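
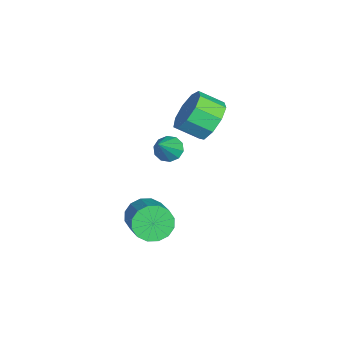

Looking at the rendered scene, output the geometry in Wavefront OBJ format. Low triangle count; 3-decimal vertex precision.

v 1.145 1.595 -0.523
v 1.579 1.372 -1.207
v 3.009 1.682 -0.401
v 2.575 1.905 0.283
v 1.512 1.799 -1.251
v 2.941 2.109 -0.445
v 1.346 2.172 -1.1
v 2.775 2.481 -0.294
v 1.126 2.39 -0.794
v 2.556 2.7 0.012
v 0.912 2.395 -0.416
v 2.341 2.705 0.39
v 0.76 2.186 -0.067
v 2.189 2.495 0.739
v 0.711 1.818 0.161
v 2.141 2.128 0.967
v 0.779 1.391 0.205
v 2.208 1.701 1.011
v 0.945 1.019 0.054
v 2.374 1.328 0.86
v 1.164 0.8 -0.252
v 2.594 1.11 0.554
v 1.379 0.795 -0.63
v 2.808 1.105 0.176
v 1.531 1.005 -0.979
v 2.96 1.314 -0.173
v -0.021 2.478 2.548
v 0.437 2.539 2.149
v 0.961 2.082 3.612
v 0.385 2.871 2.32
v 0.179 3.053 2.578
v -0.103 3.015 2.825
v -0.354 2.772 2.966
v -0.478 2.416 2.947
v -0.427 2.084 2.777
v -0.22 1.902 2.519
v 0.062 1.94 2.272
v 0.313 2.184 2.131
v -2.388 4.211 2.32
v -1.38 4.201 2.472
v -1.483 3.179 3.091
v -2.492 3.189 2.94
v -1.695 4.547 2.99
v -1.799 3.524 3.609
v -2.335 4.735 3.194
v -2.438 3.712 3.813
v -3 4.678 2.99
v -3.103 3.656 3.609
v -3.379 4.403 2.473
v -3.482 3.38 3.092
v -3.294 4.038 1.884
v -3.397 3.016 2.503
v -2.785 3.755 1.499
v -2.889 2.732 2.119
v -2.091 3.684 1.499
v -2.194 2.662 2.118
v -1.536 3.861 1.883
v -1.639 2.838 2.502
f 2 1 5
f 2 5 3
f 3 5 6
f 3 6 4
f 5 1 7
f 5 7 6
f 6 7 8
f 6 8 4
f 7 1 9
f 7 9 8
f 8 9 10
f 8 10 4
f 9 1 11
f 9 11 10
f 10 11 12
f 10 12 4
f 11 1 13
f 11 13 12
f 12 13 14
f 12 14 4
f 13 1 15
f 13 15 14
f 14 15 16
f 14 16 4
f 15 1 17
f 15 17 16
f 16 17 18
f 16 18 4
f 17 1 19
f 17 19 18
f 18 19 20
f 18 20 4
f 19 1 21
f 19 21 20
f 20 21 22
f 20 22 4
f 21 1 23
f 21 23 22
f 22 23 24
f 22 24 4
f 23 1 25
f 23 25 24
f 24 25 26
f 24 26 4
f 25 1 2
f 25 2 26
f 26 2 3
f 26 3 4
f 28 27 30
f 28 30 29
f 30 27 31
f 30 31 29
f 31 27 32
f 31 32 29
f 32 27 33
f 32 33 29
f 33 27 34
f 33 34 29
f 34 27 35
f 34 35 29
f 35 27 36
f 35 36 29
f 36 27 37
f 36 37 29
f 37 27 38
f 37 38 29
f 38 27 28
f 38 28 29
f 40 39 43
f 40 43 41
f 41 43 44
f 41 44 42
f 43 39 45
f 43 45 44
f 44 45 46
f 44 46 42
f 45 39 47
f 45 47 46
f 46 47 48
f 46 48 42
f 47 39 49
f 47 49 48
f 48 49 50
f 48 50 42
f 49 39 51
f 49 51 50
f 50 51 52
f 50 52 42
f 51 39 53
f 51 53 52
f 52 53 54
f 52 54 42
f 53 39 55
f 53 55 54
f 54 55 56
f 54 56 42
f 55 39 57
f 55 57 56
f 56 57 58
f 56 58 42
f 57 39 40
f 57 40 58
f 58 40 41
f 58 41 42



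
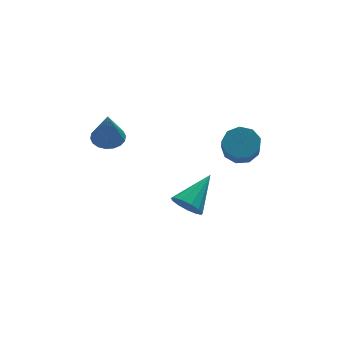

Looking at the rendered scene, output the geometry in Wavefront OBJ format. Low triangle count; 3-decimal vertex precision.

v 1.964 0.039 -4.421
v 2.435 0.098 -5.15
v 3.516 1.041 -3.339
v 2.16 0.503 -5.131
v 1.823 0.761 -4.886
v 1.53 0.79 -4.493
v 1.376 0.58 -4.078
v 1.408 0.199 -3.771
v 1.617 -0.233 -3.671
v 1.936 -0.578 -3.809
v 2.264 -0.728 -4.141
v 2.497 -0.634 -4.562
v 2.561 -0.326 -4.938
v 3.679 -2.235 0.997
v 4.344 -1.883 1.452
v 4.066 -2.633 2.439
v 3.401 -2.985 1.983
v 3.84 -1.569 1.549
v 3.562 -2.319 2.535
v 3.26 -1.567 1.387
v 2.982 -2.317 2.373
v 2.876 -1.877 1.043
v 2.598 -2.627 2.029
v 2.868 -2.355 0.677
v 2.59 -3.105 1.663
v 3.239 -2.777 0.461
v 2.961 -3.527 1.447
v 3.816 -2.945 0.495
v 3.538 -3.695 1.482
v 4.329 -2.781 0.765
v 4.051 -3.531 1.751
v 4.538 -2.361 1.143
v 4.26 -3.111 2.129
v -0.967 2.692 -0.616
v -0.159 2.504 -0.602
v -1.113 2.208 1.236
v -0.162 2.861 -0.509
v -0.324 3.185 -0.437
v -0.614 3.411 -0.4
v -0.974 3.495 -0.407
v -1.332 3.42 -0.454
v -1.618 3.201 -0.534
v -1.776 2.881 -0.63
v -1.773 2.523 -0.723
v -1.611 2.199 -0.795
v -1.321 1.973 -0.832
v -0.961 1.889 -0.826
v -0.603 1.964 -0.778
v -0.317 2.184 -0.698
f 2 1 4
f 2 4 3
f 4 1 5
f 4 5 3
f 5 1 6
f 5 6 3
f 6 1 7
f 6 7 3
f 7 1 8
f 7 8 3
f 8 1 9
f 8 9 3
f 9 1 10
f 9 10 3
f 10 1 11
f 10 11 3
f 11 1 12
f 11 12 3
f 12 1 13
f 12 13 3
f 13 1 2
f 13 2 3
f 15 14 18
f 15 18 16
f 16 18 19
f 16 19 17
f 18 14 20
f 18 20 19
f 19 20 21
f 19 21 17
f 20 14 22
f 20 22 21
f 21 22 23
f 21 23 17
f 22 14 24
f 22 24 23
f 23 24 25
f 23 25 17
f 24 14 26
f 24 26 25
f 25 26 27
f 25 27 17
f 26 14 28
f 26 28 27
f 27 28 29
f 27 29 17
f 28 14 30
f 28 30 29
f 29 30 31
f 29 31 17
f 30 14 32
f 30 32 31
f 31 32 33
f 31 33 17
f 32 14 15
f 32 15 33
f 33 15 16
f 33 16 17
f 35 34 37
f 35 37 36
f 37 34 38
f 37 38 36
f 38 34 39
f 38 39 36
f 39 34 40
f 39 40 36
f 40 34 41
f 40 41 36
f 41 34 42
f 41 42 36
f 42 34 43
f 42 43 36
f 43 34 44
f 43 44 36
f 44 34 45
f 44 45 36
f 45 34 46
f 45 46 36
f 46 34 47
f 46 47 36
f 47 34 48
f 47 48 36
f 48 34 49
f 48 49 36
f 49 34 35
f 49 35 36



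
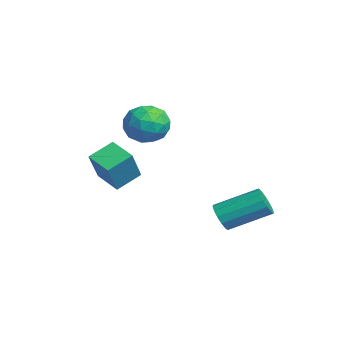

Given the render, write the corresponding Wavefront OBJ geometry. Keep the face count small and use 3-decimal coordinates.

v -0.064 -2.165 -2.485
v -1.149 -2.794 -2.042
v -0.445 -1.06 -1.851
v -1.53 -1.689 -1.408
v 0.87 -2.711 -0.972
v -0.215 -3.34 -0.529
v 0.489 -1.606 -0.338
v -0.596 -2.235 0.105
v -2.282 -0.159 0.179
v -1.681 0.413 0.924
v -1.299 -1.633 0.516
v -0.698 -1.061 1.261
v -1.765 -1.303 1.473
v -2.373 -0.392 1.265
v -0.607 -0.828 0.175
v -1.215 0.083 -0.033
v -0.646 -0.001 0.921
v -1.362 -0.295 1.724
v -1.618 -0.925 -0.284
v -2.334 -1.219 0.519
v -2.068 0.256 0.522
v -0.912 -1.476 0.918
v -1.539 -1.618 1.043
v -1.186 -1.283 1.481
v -2.474 -0.217 0.722
v -2.121 0.119 1.16
v -2.171 -0.889 1.483
v -0.859 -1.339 0.28
v -0.506 -1.003 0.718
v -1.794 0.063 -0.041
v -1.441 0.398 0.397
v -0.809 -0.331 -0.043
v -1.106 0.349 0.958
v -0.528 -0.517 1.156
v -0.475 -0.38 0.518
v -0.832 0.155 0.396
v -1.527 0.176 1.43
v -0.949 -0.69 1.628
v -1.576 -0.832 1.753
v -1.933 -0.297 1.63
v -0.918 -0.067 1.428
v -2.031 -0.53 -0.188
v -1.453 -1.396 0.01
v -1.047 -0.923 -0.19
v -1.404 -0.388 -0.313
v -2.452 -0.703 0.284
v -1.874 -1.569 0.482
v -2.148 -1.375 1.044
v -2.505 -0.84 0.922
v -2.062 -1.153 0.012
v 3.358 1.502 -3.033
v 3.987 1.553 -3.38
v 4.351 3.369 -2.454
v 3.722 3.318 -2.107
v 3.739 1.718 -3.605
v 4.103 3.533 -2.679
v 3.389 1.824 -3.676
v 3.753 3.64 -2.75
v 3.031 1.845 -3.575
v 3.395 3.66 -2.649
v 2.76 1.773 -3.329
v 3.124 3.589 -2.403
v 2.65 1.629 -3.004
v 3.014 3.445 -2.078
v 2.729 1.451 -2.686
v 3.093 3.267 -1.76
v 2.977 1.287 -2.461
v 3.341 3.102 -1.535
v 3.327 1.18 -2.39
v 3.691 2.996 -1.464
v 3.685 1.16 -2.491
v 4.049 2.975 -1.565
v 3.956 1.231 -2.737
v 4.32 3.047 -1.811
v 4.066 1.375 -3.062
v 4.43 3.191 -2.136
f 2 4 1
f 5 2 1
f 1 4 3
f 3 5 1
f 2 8 4
f 6 2 5
f 6 8 2
f 4 8 3
f 7 5 3
f 3 8 7
f 7 6 5
f 8 6 7
f 9 46 25
f 46 20 49
f 25 49 14
f 46 49 25
f 9 25 21
f 25 14 26
f 21 26 10
f 25 26 21
f 9 21 30
f 21 10 31
f 30 31 16
f 21 31 30
f 9 30 42
f 30 16 45
f 42 45 19
f 30 45 42
f 9 42 46
f 42 19 50
f 46 50 20
f 42 50 46
f 10 26 37
f 26 14 40
f 37 40 18
f 26 40 37
f 14 49 27
f 49 20 48
f 27 48 13
f 49 48 27
f 20 50 47
f 50 19 43
f 47 43 11
f 50 43 47
f 19 45 44
f 45 16 32
f 44 32 15
f 45 32 44
f 16 31 36
f 31 10 33
f 36 33 17
f 31 33 36
f 12 38 24
f 38 18 39
f 24 39 13
f 38 39 24
f 12 24 22
f 24 13 23
f 22 23 11
f 24 23 22
f 12 22 29
f 22 11 28
f 29 28 15
f 22 28 29
f 12 29 34
f 29 15 35
f 34 35 17
f 29 35 34
f 12 34 38
f 34 17 41
f 38 41 18
f 34 41 38
f 13 39 27
f 39 18 40
f 27 40 14
f 39 40 27
f 11 23 47
f 23 13 48
f 47 48 20
f 23 48 47
f 15 28 44
f 28 11 43
f 44 43 19
f 28 43 44
f 17 35 36
f 35 15 32
f 36 32 16
f 35 32 36
f 18 41 37
f 41 17 33
f 37 33 10
f 41 33 37
f 52 51 55
f 52 55 53
f 53 55 56
f 53 56 54
f 55 51 57
f 55 57 56
f 56 57 58
f 56 58 54
f 57 51 59
f 57 59 58
f 58 59 60
f 58 60 54
f 59 51 61
f 59 61 60
f 60 61 62
f 60 62 54
f 61 51 63
f 61 63 62
f 62 63 64
f 62 64 54
f 63 51 65
f 63 65 64
f 64 65 66
f 64 66 54
f 65 51 67
f 65 67 66
f 66 67 68
f 66 68 54
f 67 51 69
f 67 69 68
f 68 69 70
f 68 70 54
f 69 51 71
f 69 71 70
f 70 71 72
f 70 72 54
f 71 51 73
f 71 73 72
f 72 73 74
f 72 74 54
f 73 51 75
f 73 75 74
f 74 75 76
f 74 76 54
f 75 51 52
f 75 52 76
f 76 52 53
f 76 53 54



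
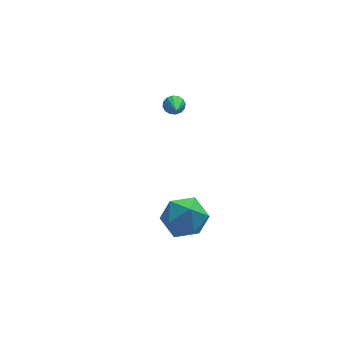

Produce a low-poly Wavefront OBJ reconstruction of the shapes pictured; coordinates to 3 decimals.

v -3.051 -1.898 -1.562
v -2.208 -1.819 -2.335
v -1.892 -2.741 -0.385
v -1.049 -2.662 -1.158
v -1.448 -1.717 -0.647
v -2.164 -1.196 -1.374
v -1.936 -3.364 -1.346
v -2.652 -2.843 -2.073
v -1.519 -2.725 -2.201
v -1.218 -1.707 -1.769
v -2.882 -2.853 -0.951
v -2.581 -1.835 -0.519
v -1.029 3.689 0.914
v -0.761 3.426 0.554
v -1.271 2.331 1.726
v -0.577 3.502 0.736
v -0.515 3.628 0.966
v -0.59 3.77 1.181
v -0.783 3.891 1.326
v -1.041 3.957 1.359
v -1.297 3.952 1.274
v -1.48 3.876 1.092
v -1.542 3.75 0.863
v -1.467 3.607 0.647
v -1.274 3.487 0.503
v -1.016 3.42 0.469
f 1 12 6
f 1 6 2
f 1 2 8
f 1 8 11
f 1 11 12
f 2 6 10
f 6 12 5
f 12 11 3
f 11 8 7
f 8 2 9
f 4 10 5
f 4 5 3
f 4 3 7
f 4 7 9
f 4 9 10
f 5 10 6
f 3 5 12
f 7 3 11
f 9 7 8
f 10 9 2
f 14 13 16
f 14 16 15
f 16 13 17
f 16 17 15
f 17 13 18
f 17 18 15
f 18 13 19
f 18 19 15
f 19 13 20
f 19 20 15
f 20 13 21
f 20 21 15
f 21 13 22
f 21 22 15
f 22 13 23
f 22 23 15
f 23 13 24
f 23 24 15
f 24 13 25
f 24 25 15
f 25 13 26
f 25 26 15
f 26 13 14
f 26 14 15



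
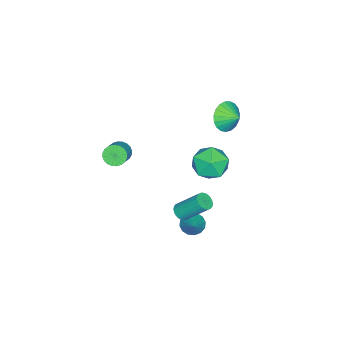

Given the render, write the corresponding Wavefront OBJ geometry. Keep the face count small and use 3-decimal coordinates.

v -3.967 1.943 2.481
v -3.101 1.996 1.907
v -3.733 2.857 2.919
v -3.39 2.193 1.652
v -3.779 2.346 1.541
v -4.2 2.43 1.592
v -4.581 2.429 1.796
v -4.856 2.345 2.119
v -4.977 2.191 2.505
v -4.924 1.994 2.886
v -4.705 1.789 3.197
v -4.359 1.61 3.385
v -3.945 1.489 3.416
v -3.535 1.446 3.285
v -3.199 1.489 3.016
v -2.997 1.611 2.653
v -2.962 1.791 2.261
v -1.773 2.045 0.05
v -1.386 1.454 -0.995
v -3.714 1.826 -0.545
v -3.327 1.235 -1.59
v -3.198 0.677 -0.465
v -1.999 0.813 -0.098
v -3.101 2.467 -1.442
v -1.902 2.603 -1.075
v -2.207 1.715 -1.917
v -2.267 0.608 -1.314
v -2.833 2.672 -0.226
v -2.893 1.565 0.377
v 3.865 3.037 1.218
v 4.408 2.989 1.345
v 4.199 4.274 2.729
v 3.655 4.323 2.602
v 4.413 3.149 1.197
v 4.204 4.435 2.581
v 4.334 3.293 1.052
v 4.125 4.578 2.436
v 4.185 3.397 0.932
v 3.975 4.682 2.316
v 3.986 3.447 0.856
v 3.777 4.732 2.24
v 3.769 3.434 0.835
v 3.56 4.72 2.219
v 3.566 3.361 0.872
v 3.357 4.646 2.256
v 3.409 3.239 0.962
v 3.2 4.524 2.346
v 3.321 3.086 1.091
v 3.112 4.371 2.475
v 3.316 2.925 1.239
v 3.107 4.211 2.623
v 3.395 2.782 1.384
v 3.186 4.067 2.768
v 3.545 2.678 1.504
v 3.335 3.963 2.888
v 3.743 2.628 1.58
v 3.534 3.913 2.964
v 3.96 2.64 1.601
v 3.751 3.926 2.985
v 4.163 2.714 1.564
v 3.954 3.999 2.948
v 4.32 2.836 1.474
v 4.111 4.121 2.858
v -0.014 -2.838 0.488
v 0.31 -2.55 -0.075
v 1.477 -2.213 0.77
v 1.154 -2.502 1.332
v 0.173 -2.331 0.027
v 1.341 -1.995 0.872
v 0.008 -2.19 0.199
v 1.176 -1.853 1.044
v -0.16 -2.147 0.415
v 1.007 -1.811 1.259
v -0.306 -2.21 0.642
v 0.861 -1.873 1.486
v -0.408 -2.368 0.845
v 0.76 -2.032 1.69
v -0.45 -2.598 0.994
v 0.718 -2.261 1.839
v -0.425 -2.864 1.066
v 0.743 -2.528 1.911
v -0.337 -3.127 1.05
v 0.83 -2.79 1.895
v -0.201 -3.345 0.948
v 0.967 -3.009 1.793
v -0.036 -3.487 0.776
v 1.132 -3.15 1.621
v 0.133 -3.529 0.561
v 1.3 -3.193 1.405
v 0.279 -3.467 0.334
v 1.446 -3.13 1.178
v 0.38 -3.308 0.13
v 1.548 -2.972 0.975
v 0.422 -3.079 -0.019
v 1.59 -2.742 0.826
v 0.397 -2.812 -0.091
v 1.565 -2.476 0.754
v 1.785 2.68 -2.067
v 2.305 2.65 -2.578
v 2.935 3.3 -0.933
v 2.154 2.995 -2.613
v 1.903 3.255 -2.501
v 1.621 3.361 -2.273
v 1.383 3.284 -1.99
v 1.253 3.046 -1.727
v 1.265 2.71 -1.556
v 1.416 2.365 -1.521
v 1.667 2.105 -1.633
v 1.949 1.999 -1.861
v 2.187 2.075 -2.144
v 2.317 2.314 -2.407
f 2 1 4
f 2 4 3
f 4 1 5
f 4 5 3
f 5 1 6
f 5 6 3
f 6 1 7
f 6 7 3
f 7 1 8
f 7 8 3
f 8 1 9
f 8 9 3
f 9 1 10
f 9 10 3
f 10 1 11
f 10 11 3
f 11 1 12
f 11 12 3
f 12 1 13
f 12 13 3
f 13 1 14
f 13 14 3
f 14 1 15
f 14 15 3
f 15 1 16
f 15 16 3
f 16 1 17
f 16 17 3
f 17 1 2
f 17 2 3
f 18 29 23
f 18 23 19
f 18 19 25
f 18 25 28
f 18 28 29
f 19 23 27
f 23 29 22
f 29 28 20
f 28 25 24
f 25 19 26
f 21 27 22
f 21 22 20
f 21 20 24
f 21 24 26
f 21 26 27
f 22 27 23
f 20 22 29
f 24 20 28
f 26 24 25
f 27 26 19
f 31 30 34
f 31 34 32
f 32 34 35
f 32 35 33
f 34 30 36
f 34 36 35
f 35 36 37
f 35 37 33
f 36 30 38
f 36 38 37
f 37 38 39
f 37 39 33
f 38 30 40
f 38 40 39
f 39 40 41
f 39 41 33
f 40 30 42
f 40 42 41
f 41 42 43
f 41 43 33
f 42 30 44
f 42 44 43
f 43 44 45
f 43 45 33
f 44 30 46
f 44 46 45
f 45 46 47
f 45 47 33
f 46 30 48
f 46 48 47
f 47 48 49
f 47 49 33
f 48 30 50
f 48 50 49
f 49 50 51
f 49 51 33
f 50 30 52
f 50 52 51
f 51 52 53
f 51 53 33
f 52 30 54
f 52 54 53
f 53 54 55
f 53 55 33
f 54 30 56
f 54 56 55
f 55 56 57
f 55 57 33
f 56 30 58
f 56 58 57
f 57 58 59
f 57 59 33
f 58 30 60
f 58 60 59
f 59 60 61
f 59 61 33
f 60 30 62
f 60 62 61
f 61 62 63
f 61 63 33
f 62 30 31
f 62 31 63
f 63 31 32
f 63 32 33
f 65 64 68
f 65 68 66
f 66 68 69
f 66 69 67
f 68 64 70
f 68 70 69
f 69 70 71
f 69 71 67
f 70 64 72
f 70 72 71
f 71 72 73
f 71 73 67
f 72 64 74
f 72 74 73
f 73 74 75
f 73 75 67
f 74 64 76
f 74 76 75
f 75 76 77
f 75 77 67
f 76 64 78
f 76 78 77
f 77 78 79
f 77 79 67
f 78 64 80
f 78 80 79
f 79 80 81
f 79 81 67
f 80 64 82
f 80 82 81
f 81 82 83
f 81 83 67
f 82 64 84
f 82 84 83
f 83 84 85
f 83 85 67
f 84 64 86
f 84 86 85
f 85 86 87
f 85 87 67
f 86 64 88
f 86 88 87
f 87 88 89
f 87 89 67
f 88 64 90
f 88 90 89
f 89 90 91
f 89 91 67
f 90 64 92
f 90 92 91
f 91 92 93
f 91 93 67
f 92 64 94
f 92 94 93
f 93 94 95
f 93 95 67
f 94 64 96
f 94 96 95
f 95 96 97
f 95 97 67
f 96 64 65
f 96 65 97
f 97 65 66
f 97 66 67
f 99 98 101
f 99 101 100
f 101 98 102
f 101 102 100
f 102 98 103
f 102 103 100
f 103 98 104
f 103 104 100
f 104 98 105
f 104 105 100
f 105 98 106
f 105 106 100
f 106 98 107
f 106 107 100
f 107 98 108
f 107 108 100
f 108 98 109
f 108 109 100
f 109 98 110
f 109 110 100
f 110 98 111
f 110 111 100
f 111 98 99
f 111 99 100



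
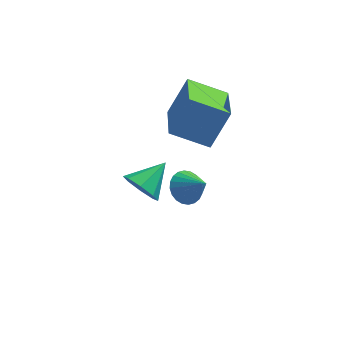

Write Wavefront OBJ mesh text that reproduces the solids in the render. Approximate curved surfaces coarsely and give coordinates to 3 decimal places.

v 4.099 2.025 1.763
v 4.153 0.013 2.429
v 2.548 2.213 2.457
v 2.601 0.201 3.123
v 4.859 2.559 3.317
v 4.912 0.547 3.983
v 3.307 2.747 4.011
v 3.361 0.735 4.677
v 1.51 0.512 -0.715
v 1.971 0.581 -1.45
v 2.47 1.468 -0.025
v 1.487 1.037 -1.409
v 1.017 1.185 -0.961
v 0.836 0.94 -0.37
v 1.05 0.444 0.02
v 1.533 -0.012 -0.022
v 2.003 -0.161 -0.469
v 2.185 0.085 -1.061
v 3.24 -2.87 2.961
v 3.539 -3.274 2.445
v 3.94 -3.45 3.819
v 3.714 -3.054 2.451
v 3.817 -2.806 2.534
v 3.832 -2.568 2.683
v 3.757 -2.376 2.873
v 3.603 -2.259 3.077
v 3.394 -2.235 3.264
v 3.162 -2.308 3.404
v 2.942 -2.466 3.477
v 2.767 -2.686 3.471
v 2.664 -2.934 3.387
v 2.649 -3.172 3.239
v 2.724 -3.364 3.048
v 2.877 -3.481 2.844
v 3.086 -3.505 2.658
v 3.318 -3.432 2.518
f 2 4 1
f 5 2 1
f 1 4 3
f 3 5 1
f 2 8 4
f 6 2 5
f 6 8 2
f 4 8 3
f 7 5 3
f 3 8 7
f 7 6 5
f 8 6 7
f 10 9 12
f 10 12 11
f 12 9 13
f 12 13 11
f 13 9 14
f 13 14 11
f 14 9 15
f 14 15 11
f 15 9 16
f 15 16 11
f 16 9 17
f 16 17 11
f 17 9 18
f 17 18 11
f 18 9 10
f 18 10 11
f 20 19 22
f 20 22 21
f 22 19 23
f 22 23 21
f 23 19 24
f 23 24 21
f 24 19 25
f 24 25 21
f 25 19 26
f 25 26 21
f 26 19 27
f 26 27 21
f 27 19 28
f 27 28 21
f 28 19 29
f 28 29 21
f 29 19 30
f 29 30 21
f 30 19 31
f 30 31 21
f 31 19 32
f 31 32 21
f 32 19 33
f 32 33 21
f 33 19 34
f 33 34 21
f 34 19 35
f 34 35 21
f 35 19 36
f 35 36 21
f 36 19 20
f 36 20 21



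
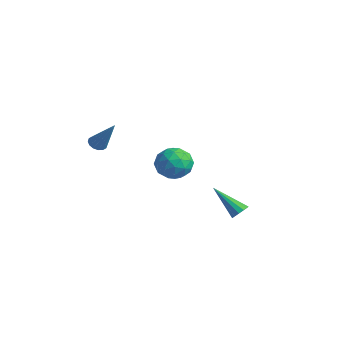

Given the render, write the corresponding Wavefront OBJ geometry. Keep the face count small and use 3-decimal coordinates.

v 3.204 0.86 -4.081
v 3.575 0.781 -3.711
v 1.816 0.26 -2.819
v 3.482 1.063 -3.679
v 3.301 1.281 -3.774
v 3.09 1.365 -3.967
v 2.914 1.289 -4.196
v 2.83 1.076 -4.389
v 2.865 0.796 -4.484
v 3.008 0.535 -4.451
v 3.212 0.378 -4.301
v 3.414 0.374 -4.081
v 3.55 0.524 -3.861
v -4.195 -2.474 -1.483
v -3.855 -2.185 -1.77
v -3.065 -2.166 0.163
v -4.039 -2.005 -1.677
v -4.266 -1.951 -1.532
v -4.473 -2.036 -1.374
v -4.606 -2.239 -1.245
v -4.628 -2.504 -1.18
v -4.535 -2.762 -1.196
v -4.35 -2.942 -1.289
v -4.123 -2.996 -1.435
v -3.916 -2.911 -1.593
v -3.783 -2.708 -1.721
v -3.761 -2.443 -1.786
v -3.737 1.777 -2.894
v -3.14 2.436 -3.493
v -3.18 0.424 -3.827
v -2.583 1.083 -4.426
v -2.323 0.908 -3.4
v -2.668 1.744 -2.824
v -3.652 1.116 -4.496
v -3.997 1.952 -3.92
v -3.088 2.027 -4.484
v -2.266 1.899 -3.806
v -4.054 0.961 -3.514
v -3.232 0.833 -2.836
v -3.488 2.225 -3.112
v -2.832 0.635 -4.208
v -2.679 0.532 -3.605
v -2.329 0.919 -3.957
v -3.21 1.819 -2.718
v -2.859 2.206 -3.071
v -2.379 1.308 -3.016
v -3.461 0.654 -4.249
v -3.11 1.041 -4.602
v -3.991 1.941 -3.363
v -3.641 2.328 -3.715
v -3.941 1.552 -4.304
v -3.106 2.373 -4.046
v -2.778 1.577 -4.594
v -3.407 1.596 -4.636
v -3.61 2.088 -4.297
v -2.623 2.297 -3.648
v -2.295 1.502 -4.196
v -2.143 1.399 -3.593
v -2.345 1.891 -3.254
v -2.592 2.057 -4.23
v -4.025 1.358 -3.124
v -3.697 0.563 -3.672
v -3.975 0.969 -4.066
v -4.177 1.461 -3.727
v -3.542 1.283 -2.726
v -3.214 0.487 -3.274
v -2.71 0.772 -3.023
v -2.913 1.264 -2.684
v -3.728 0.803 -3.09
f 2 1 4
f 2 4 3
f 4 1 5
f 4 5 3
f 5 1 6
f 5 6 3
f 6 1 7
f 6 7 3
f 7 1 8
f 7 8 3
f 8 1 9
f 8 9 3
f 9 1 10
f 9 10 3
f 10 1 11
f 10 11 3
f 11 1 12
f 11 12 3
f 12 1 13
f 12 13 3
f 13 1 2
f 13 2 3
f 15 14 17
f 15 17 16
f 17 14 18
f 17 18 16
f 18 14 19
f 18 19 16
f 19 14 20
f 19 20 16
f 20 14 21
f 20 21 16
f 21 14 22
f 21 22 16
f 22 14 23
f 22 23 16
f 23 14 24
f 23 24 16
f 24 14 25
f 24 25 16
f 25 14 26
f 25 26 16
f 26 14 27
f 26 27 16
f 27 14 15
f 27 15 16
f 28 65 44
f 65 39 68
f 44 68 33
f 65 68 44
f 28 44 40
f 44 33 45
f 40 45 29
f 44 45 40
f 28 40 49
f 40 29 50
f 49 50 35
f 40 50 49
f 28 49 61
f 49 35 64
f 61 64 38
f 49 64 61
f 28 61 65
f 61 38 69
f 65 69 39
f 61 69 65
f 29 45 56
f 45 33 59
f 56 59 37
f 45 59 56
f 33 68 46
f 68 39 67
f 46 67 32
f 68 67 46
f 39 69 66
f 69 38 62
f 66 62 30
f 69 62 66
f 38 64 63
f 64 35 51
f 63 51 34
f 64 51 63
f 35 50 55
f 50 29 52
f 55 52 36
f 50 52 55
f 31 57 43
f 57 37 58
f 43 58 32
f 57 58 43
f 31 43 41
f 43 32 42
f 41 42 30
f 43 42 41
f 31 41 48
f 41 30 47
f 48 47 34
f 41 47 48
f 31 48 53
f 48 34 54
f 53 54 36
f 48 54 53
f 31 53 57
f 53 36 60
f 57 60 37
f 53 60 57
f 32 58 46
f 58 37 59
f 46 59 33
f 58 59 46
f 30 42 66
f 42 32 67
f 66 67 39
f 42 67 66
f 34 47 63
f 47 30 62
f 63 62 38
f 47 62 63
f 36 54 55
f 54 34 51
f 55 51 35
f 54 51 55
f 37 60 56
f 60 36 52
f 56 52 29
f 60 52 56



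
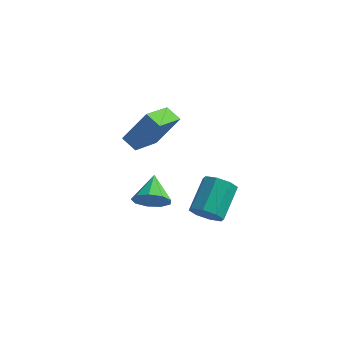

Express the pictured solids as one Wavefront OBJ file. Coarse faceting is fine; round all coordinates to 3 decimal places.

v -1.81 3.571 -3.012
v -2.274 1.639 -2.139
v -2.656 3.961 -2.597
v -3.12 2.029 -1.725
v -0.68 4.111 -1.215
v -1.144 2.179 -0.343
v -1.526 4.501 -0.801
v -1.99 2.569 0.072
v 2.673 -2.171 -2.604
v 3.296 -2.565 -2.053
v 3.47 -0.823 -1.005
v 2.847 -0.429 -1.556
v 3.589 -2.256 -2.614
v 3.763 -0.515 -1.566
v 3.346 -1.897 -3.169
v 3.52 -0.156 -2.121
v 2.708 -1.699 -3.393
v 2.882 0.042 -2.345
v 2.05 -1.777 -3.155
v 2.224 -0.035 -2.107
v 1.757 -2.085 -2.594
v 1.931 -0.344 -1.546
v 2 -2.444 -2.039
v 2.174 -0.703 -0.991
v 2.638 -2.642 -1.815
v 2.812 -0.901 -0.767
v 0.288 -3.385 -1.103
v 0.923 -3.609 -0.377
v -0.028 -1.995 -0.397
v 1.246 -3.282 -0.875
v 1.121 -3.004 -1.479
v 0.606 -2.904 -1.907
v -0.057 -3.029 -1.959
v -0.559 -3.32 -1.61
v -0.664 -3.642 -1.024
v -0.324 -3.843 -0.474
v 0.303 -3.83 -0.219
f 2 4 1
f 5 2 1
f 1 4 3
f 3 5 1
f 2 8 4
f 6 2 5
f 6 8 2
f 4 8 3
f 7 5 3
f 3 8 7
f 7 6 5
f 8 6 7
f 10 9 13
f 10 13 11
f 11 13 14
f 11 14 12
f 13 9 15
f 13 15 14
f 14 15 16
f 14 16 12
f 15 9 17
f 15 17 16
f 16 17 18
f 16 18 12
f 17 9 19
f 17 19 18
f 18 19 20
f 18 20 12
f 19 9 21
f 19 21 20
f 20 21 22
f 20 22 12
f 21 9 23
f 21 23 22
f 22 23 24
f 22 24 12
f 23 9 25
f 23 25 24
f 24 25 26
f 24 26 12
f 25 9 10
f 25 10 26
f 26 10 11
f 26 11 12
f 28 27 30
f 28 30 29
f 30 27 31
f 30 31 29
f 31 27 32
f 31 32 29
f 32 27 33
f 32 33 29
f 33 27 34
f 33 34 29
f 34 27 35
f 34 35 29
f 35 27 36
f 35 36 29
f 36 27 37
f 36 37 29
f 37 27 28
f 37 28 29



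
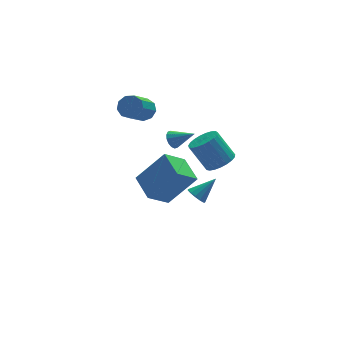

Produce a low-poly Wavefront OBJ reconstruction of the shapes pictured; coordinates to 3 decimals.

v -0.226 1.871 1.916
v 0.114 2.167 2.465
v -0.915 1.186 3.632
v -1.254 0.889 3.084
v -0.275 2.434 2.346
v -1.304 1.452 3.514
v -0.64 2.437 2.027
v -1.669 1.455 3.194
v -0.812 2.175 1.655
v -1.841 1.193 2.823
v -0.709 1.771 1.406
v -1.738 0.789 2.573
v -0.38 1.414 1.396
v -1.409 0.432 2.563
v 0.021 1.27 1.629
v -1.008 0.289 2.796
v 0.307 1.408 1.996
v -0.722 0.426 3.164
v 0.344 1.762 2.327
v -0.685 0.781 3.494
v -0.254 -2.598 2.819
v -0.104 -2.855 2.369
v 0.634 -3.242 3.481
v 0.056 -2.626 2.378
v 0.132 -2.389 2.505
v 0.106 -2.208 2.717
v -0.017 -2.132 2.956
v -0.204 -2.181 3.159
v -0.403 -2.342 3.27
v -0.563 -2.571 3.261
v -0.64 -2.808 3.134
v -0.613 -2.988 2.922
v -0.49 -3.064 2.683
v -0.304 -3.016 2.48
v 2.364 -2.342 0.242
v 3.113 -2.401 0.64
v 2.425 -1.717 2.036
v 1.676 -1.658 1.638
v 3.133 -2.08 0.492
v 2.445 -1.397 1.889
v 3.02 -1.805 0.302
v 2.332 -1.121 1.698
v 2.794 -1.622 0.101
v 2.106 -0.938 1.497
v 2.493 -1.564 -0.075
v 1.805 -0.88 1.321
v 2.17 -1.64 -0.197
v 1.483 -0.956 1.199
v 1.881 -1.838 -0.243
v 1.193 -1.154 1.153
v 1.675 -2.123 -0.205
v 0.987 -1.439 1.191
v 1.588 -2.445 -0.09
v 0.9 -1.761 1.307
v 1.635 -2.75 0.083
v 0.948 -2.066 1.479
v 1.809 -2.984 0.283
v 1.121 -2.3 1.679
v 2.078 -3.107 0.476
v 1.39 -2.424 1.872
v 2.397 -3.098 0.628
v 1.709 -2.414 2.025
v 2.71 -2.958 0.714
v 2.022 -2.274 2.11
v 2.963 -2.712 0.718
v 2.275 -2.028 2.114
v -1.004 -4.058 -0.633
v -2.151 -4.34 0.293
v -1.097 -2.53 -0.283
v -2.243 -2.812 0.643
v 0.383 -4.348 0.997
v -0.763 -4.63 1.923
v 0.291 -2.82 1.347
v -0.856 -3.102 2.273
v 2.041 0.182 -4.302
v 2.438 0.133 -4.763
v 3.179 0.338 -3.338
v 2.366 0.468 -4.732
v 2.191 0.712 -4.565
v 1.968 0.788 -4.314
v 1.769 0.672 -4.06
v 1.655 0.4 -3.882
v 1.665 0.059 -3.838
v 1.793 -0.242 -3.941
v 2 -0.409 -4.159
v 2.22 -0.388 -4.422
v 2.383 -0.186 -4.647
f 2 1 5
f 2 5 3
f 3 5 6
f 3 6 4
f 5 1 7
f 5 7 6
f 6 7 8
f 6 8 4
f 7 1 9
f 7 9 8
f 8 9 10
f 8 10 4
f 9 1 11
f 9 11 10
f 10 11 12
f 10 12 4
f 11 1 13
f 11 13 12
f 12 13 14
f 12 14 4
f 13 1 15
f 13 15 14
f 14 15 16
f 14 16 4
f 15 1 17
f 15 17 16
f 16 17 18
f 16 18 4
f 17 1 19
f 17 19 18
f 18 19 20
f 18 20 4
f 19 1 2
f 19 2 20
f 20 2 3
f 20 3 4
f 22 21 24
f 22 24 23
f 24 21 25
f 24 25 23
f 25 21 26
f 25 26 23
f 26 21 27
f 26 27 23
f 27 21 28
f 27 28 23
f 28 21 29
f 28 29 23
f 29 21 30
f 29 30 23
f 30 21 31
f 30 31 23
f 31 21 32
f 31 32 23
f 32 21 33
f 32 33 23
f 33 21 34
f 33 34 23
f 34 21 22
f 34 22 23
f 36 35 39
f 36 39 37
f 37 39 40
f 37 40 38
f 39 35 41
f 39 41 40
f 40 41 42
f 40 42 38
f 41 35 43
f 41 43 42
f 42 43 44
f 42 44 38
f 43 35 45
f 43 45 44
f 44 45 46
f 44 46 38
f 45 35 47
f 45 47 46
f 46 47 48
f 46 48 38
f 47 35 49
f 47 49 48
f 48 49 50
f 48 50 38
f 49 35 51
f 49 51 50
f 50 51 52
f 50 52 38
f 51 35 53
f 51 53 52
f 52 53 54
f 52 54 38
f 53 35 55
f 53 55 54
f 54 55 56
f 54 56 38
f 55 35 57
f 55 57 56
f 56 57 58
f 56 58 38
f 57 35 59
f 57 59 58
f 58 59 60
f 58 60 38
f 59 35 61
f 59 61 60
f 60 61 62
f 60 62 38
f 61 35 63
f 61 63 62
f 62 63 64
f 62 64 38
f 63 35 65
f 63 65 64
f 64 65 66
f 64 66 38
f 65 35 36
f 65 36 66
f 66 36 37
f 66 37 38
f 68 70 67
f 71 68 67
f 67 70 69
f 69 71 67
f 68 74 70
f 72 68 71
f 72 74 68
f 70 74 69
f 73 71 69
f 69 74 73
f 73 72 71
f 74 72 73
f 76 75 78
f 76 78 77
f 78 75 79
f 78 79 77
f 79 75 80
f 79 80 77
f 80 75 81
f 80 81 77
f 81 75 82
f 81 82 77
f 82 75 83
f 82 83 77
f 83 75 84
f 83 84 77
f 84 75 85
f 84 85 77
f 85 75 86
f 85 86 77
f 86 75 87
f 86 87 77
f 87 75 76
f 87 76 77



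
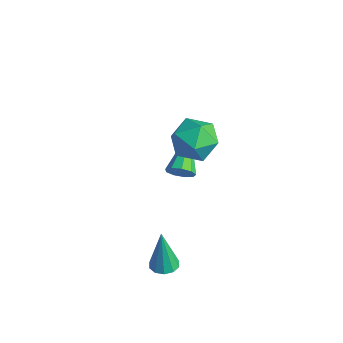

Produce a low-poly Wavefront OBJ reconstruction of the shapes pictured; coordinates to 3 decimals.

v -0.231 0.214 3.021
v 0.255 -0.611 3.021
v -1.155 -0.329 4.139
v -0.669 -1.154 4.139
v -0.254 -0.355 4.461
v 0.317 -0.019 3.771
v -1.217 -0.921 3.389
v -0.646 -0.585 2.699
v -0.355 -1.312 3.249
v 0.24 -0.962 3.911
v -1.14 0.022 3.249
v -0.545 0.372 3.911
v 0.828 -2.638 -1.354
v 1.364 -2.624 -1.292
v 0.632 -2.622 0.334
v 1.254 -2.309 -1.308
v 0.981 -2.12 -1.341
v 0.649 -2.129 -1.38
v 0.386 -2.332 -1.408
v 0.292 -2.652 -1.416
v 0.402 -2.966 -1.401
v 0.675 -3.155 -1.367
v 1.006 -3.147 -1.329
v 1.269 -2.944 -1.3
v -2.474 0.369 -0.699
v -2.04 0.552 -0.361
v -3.666 1.651 0.139
v -2.049 0.763 -0.696
v -2.257 0.79 -1.033
v -2.566 0.62 -1.214
v -2.833 0.332 -1.153
v -2.932 0.062 -0.88
v -2.816 -0.064 -0.522
v -2.541 0.012 -0.247
v -2.234 0.256 -0.183
f 1 12 6
f 1 6 2
f 1 2 8
f 1 8 11
f 1 11 12
f 2 6 10
f 6 12 5
f 12 11 3
f 11 8 7
f 8 2 9
f 4 10 5
f 4 5 3
f 4 3 7
f 4 7 9
f 4 9 10
f 5 10 6
f 3 5 12
f 7 3 11
f 9 7 8
f 10 9 2
f 14 13 16
f 14 16 15
f 16 13 17
f 16 17 15
f 17 13 18
f 17 18 15
f 18 13 19
f 18 19 15
f 19 13 20
f 19 20 15
f 20 13 21
f 20 21 15
f 21 13 22
f 21 22 15
f 22 13 23
f 22 23 15
f 23 13 24
f 23 24 15
f 24 13 14
f 24 14 15
f 26 25 28
f 26 28 27
f 28 25 29
f 28 29 27
f 29 25 30
f 29 30 27
f 30 25 31
f 30 31 27
f 31 25 32
f 31 32 27
f 32 25 33
f 32 33 27
f 33 25 34
f 33 34 27
f 34 25 35
f 34 35 27
f 35 25 26
f 35 26 27



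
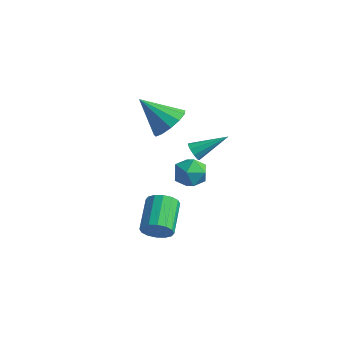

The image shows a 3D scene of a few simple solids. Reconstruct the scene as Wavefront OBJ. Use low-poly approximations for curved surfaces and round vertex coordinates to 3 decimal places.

v 1.29 -1.197 -1.761
v 1.83 -1.18 -1.185
v 0.95 0.234 -0.402
v 0.41 0.217 -0.979
v 1.975 -0.93 -1.474
v 1.095 0.484 -0.691
v 1.937 -0.751 -1.839
v 1.057 0.663 -1.056
v 1.726 -0.691 -2.184
v 0.846 0.722 -1.401
v 1.397 -0.767 -2.416
v 0.517 0.646 -1.633
v 1.04 -0.959 -2.472
v 0.16 0.455 -1.689
v 0.75 -1.214 -2.338
v -0.13 0.2 -1.555
v 0.605 -1.464 -2.049
v -0.275 -0.05 -1.266
v 0.643 -1.643 -1.684
v -0.237 -0.229 -0.901
v 0.854 -1.702 -1.339
v -0.026 -0.289 -0.556
v 1.183 -1.626 -1.107
v 0.303 -0.213 -0.324
v 1.54 -1.435 -1.051
v 0.66 -0.021 -0.268
v 3.648 -0.651 3.624
v 3.976 -1.049 2.933
v 2.904 -1.791 3.927
v 3.232 -2.189 3.236
v 3.737 -2.013 3.913
v 4.197 -1.308 3.725
v 2.683 -1.532 3.135
v 3.143 -0.827 2.947
v 3.38 -1.594 2.631
v 4.031 -1.891 3.112
v 2.849 -0.949 3.748
v 3.5 -1.246 4.229
v -2.074 3.538 1.496
v -1.391 2.843 1.857
v -3.446 2.922 2.904
v -1.301 3.336 2.161
v -1.456 3.893 2.253
v -1.808 4.338 2.105
v -2.244 4.529 1.764
v -2.627 4.405 1.337
v -2.834 4.006 0.961
v -2.799 3.459 0.755
v -2.535 2.936 0.784
v -2.124 2.605 1.039
v -1.698 2.57 1.439
v 1.14 1.49 2.111
v 1.472 1.501 1.698
v 2.14 2.73 2.949
v 1.208 1.746 1.652
v 0.912 1.871 1.82
v 0.723 1.818 2.125
v 0.729 1.611 2.423
v 0.926 1.349 2.575
v 1.224 1.152 2.51
v 1.482 1.114 2.259
v 1.58 1.252 1.938
f 2 1 5
f 2 5 3
f 3 5 6
f 3 6 4
f 5 1 7
f 5 7 6
f 6 7 8
f 6 8 4
f 7 1 9
f 7 9 8
f 8 9 10
f 8 10 4
f 9 1 11
f 9 11 10
f 10 11 12
f 10 12 4
f 11 1 13
f 11 13 12
f 12 13 14
f 12 14 4
f 13 1 15
f 13 15 14
f 14 15 16
f 14 16 4
f 15 1 17
f 15 17 16
f 16 17 18
f 16 18 4
f 17 1 19
f 17 19 18
f 18 19 20
f 18 20 4
f 19 1 21
f 19 21 20
f 20 21 22
f 20 22 4
f 21 1 23
f 21 23 22
f 22 23 24
f 22 24 4
f 23 1 25
f 23 25 24
f 24 25 26
f 24 26 4
f 25 1 2
f 25 2 26
f 26 2 3
f 26 3 4
f 27 38 32
f 27 32 28
f 27 28 34
f 27 34 37
f 27 37 38
f 28 32 36
f 32 38 31
f 38 37 29
f 37 34 33
f 34 28 35
f 30 36 31
f 30 31 29
f 30 29 33
f 30 33 35
f 30 35 36
f 31 36 32
f 29 31 38
f 33 29 37
f 35 33 34
f 36 35 28
f 40 39 42
f 40 42 41
f 42 39 43
f 42 43 41
f 43 39 44
f 43 44 41
f 44 39 45
f 44 45 41
f 45 39 46
f 45 46 41
f 46 39 47
f 46 47 41
f 47 39 48
f 47 48 41
f 48 39 49
f 48 49 41
f 49 39 50
f 49 50 41
f 50 39 51
f 50 51 41
f 51 39 40
f 51 40 41
f 53 52 55
f 53 55 54
f 55 52 56
f 55 56 54
f 56 52 57
f 56 57 54
f 57 52 58
f 57 58 54
f 58 52 59
f 58 59 54
f 59 52 60
f 59 60 54
f 60 52 61
f 60 61 54
f 61 52 62
f 61 62 54
f 62 52 53
f 62 53 54



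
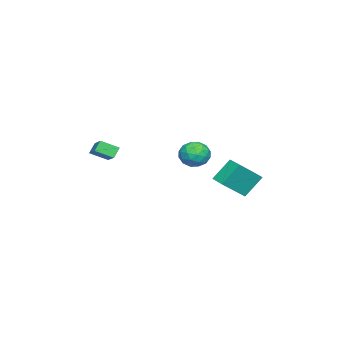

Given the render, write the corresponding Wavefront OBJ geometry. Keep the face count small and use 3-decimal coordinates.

v 1.024 1.973 3.487
v 1.83 1.974 2.915
v 1.21 0.406 3.745
v 2.016 0.407 3.173
v 2.031 0.865 4.048
v 1.916 1.833 3.889
v 1.124 0.547 2.771
v 1.009 1.515 2.612
v 1.891 1.093 2.472
v 2.452 1.29 3.262
v 0.588 1.09 3.398
v 1.149 1.287 4.188
v 1.41 2.111 3.179
v 1.63 0.269 3.481
v 1.639 0.538 3.996
v 2.112 0.539 3.66
v 1.461 2.028 3.751
v 1.935 2.029 3.415
v 2.054 1.377 4.081
v 1.105 0.351 3.245
v 1.579 0.352 2.909
v 0.928 1.841 3
v 1.401 1.842 2.664
v 0.986 1.003 2.579
v 1.92 1.594 2.582
v 2.03 0.673 2.733
v 1.505 0.755 2.497
v 1.438 1.324 2.403
v 2.25 1.71 3.046
v 2.359 0.788 3.197
v 2.369 1.057 3.712
v 2.301 1.627 3.618
v 2.286 1.192 2.785
v 0.681 1.592 3.463
v 0.79 0.67 3.614
v 0.739 0.753 3.042
v 0.671 1.323 2.948
v 1.01 1.707 3.927
v 1.12 0.786 4.078
v 1.602 1.056 4.257
v 1.535 1.625 4.163
v 0.754 1.188 3.875
v 2.563 -3.341 3.421
v 2.954 -4.341 3.958
v 3.877 -2.424 4.172
v 4.268 -3.423 4.709
v 3.032 -3.497 2.791
v 3.423 -4.496 3.328
v 4.346 -2.579 3.542
v 4.737 -3.579 4.079
v -5.022 2.506 -0.237
v -3.671 1.518 1.128
v -4.321 3.35 -0.319
v -2.97 2.362 1.046
v -4.21 1.698 -1.626
v -2.859 0.71 -0.261
v -3.509 2.542 -1.708
v -2.158 1.554 -0.343
f 1 38 17
f 38 12 41
f 17 41 6
f 38 41 17
f 1 17 13
f 17 6 18
f 13 18 2
f 17 18 13
f 1 13 22
f 13 2 23
f 22 23 8
f 13 23 22
f 1 22 34
f 22 8 37
f 34 37 11
f 22 37 34
f 1 34 38
f 34 11 42
f 38 42 12
f 34 42 38
f 2 18 29
f 18 6 32
f 29 32 10
f 18 32 29
f 6 41 19
f 41 12 40
f 19 40 5
f 41 40 19
f 12 42 39
f 42 11 35
f 39 35 3
f 42 35 39
f 11 37 36
f 37 8 24
f 36 24 7
f 37 24 36
f 8 23 28
f 23 2 25
f 28 25 9
f 23 25 28
f 4 30 16
f 30 10 31
f 16 31 5
f 30 31 16
f 4 16 14
f 16 5 15
f 14 15 3
f 16 15 14
f 4 14 21
f 14 3 20
f 21 20 7
f 14 20 21
f 4 21 26
f 21 7 27
f 26 27 9
f 21 27 26
f 4 26 30
f 26 9 33
f 30 33 10
f 26 33 30
f 5 31 19
f 31 10 32
f 19 32 6
f 31 32 19
f 3 15 39
f 15 5 40
f 39 40 12
f 15 40 39
f 7 20 36
f 20 3 35
f 36 35 11
f 20 35 36
f 9 27 28
f 27 7 24
f 28 24 8
f 27 24 28
f 10 33 29
f 33 9 25
f 29 25 2
f 33 25 29
f 44 46 43
f 47 44 43
f 43 46 45
f 45 47 43
f 44 50 46
f 48 44 47
f 48 50 44
f 46 50 45
f 49 47 45
f 45 50 49
f 49 48 47
f 50 48 49
f 52 54 51
f 55 52 51
f 51 54 53
f 53 55 51
f 52 58 54
f 56 52 55
f 56 58 52
f 54 58 53
f 57 55 53
f 53 58 57
f 57 56 55
f 58 56 57



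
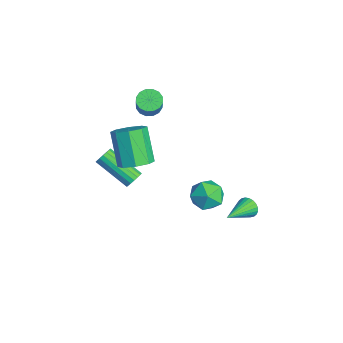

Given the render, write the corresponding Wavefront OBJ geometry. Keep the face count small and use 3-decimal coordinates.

v 0.945 3.605 -2.862
v 1.283 3.653 -3.392
v 2.035 2.155 -2.298
v 1.406 3.804 -3.242
v 1.46 3.925 -3.035
v 1.435 3.997 -2.801
v 1.335 4.009 -2.577
v 1.177 3.96 -2.396
v 0.982 3.857 -2.286
v 0.783 3.716 -2.264
v 0.608 3.558 -2.332
v 0.484 3.407 -2.482
v 0.43 3.286 -2.689
v 0.455 3.214 -2.923
v 0.555 3.201 -3.147
v 0.714 3.25 -3.328
v 0.908 3.353 -3.438
v 1.108 3.495 -3.461
v -3.37 -0.488 2.782
v -2.876 -0.091 2.485
v -1.956 -0.295 3.74
v -2.45 -0.692 4.038
v -3.082 0.141 2.673
v -2.161 -0.064 3.928
v -3.365 0.204 2.891
v -2.444 -0.001 4.146
v -3.649 0.082 3.079
v -2.728 -0.123 4.335
v -3.858 -0.193 3.188
v -2.938 -0.398 4.444
v -3.937 -0.547 3.189
v -3.017 -0.751 4.444
v -3.864 -0.885 3.08
v -2.944 -1.089 4.335
v -3.659 -1.116 2.892
v -2.738 -1.321 4.147
v -3.376 -1.179 2.674
v -2.455 -1.384 3.929
v -3.092 -1.057 2.485
v -2.171 -1.262 3.741
v -2.882 -0.782 2.376
v -1.962 -0.987 3.632
v -2.803 -0.429 2.376
v -1.883 -0.633 3.631
v 1.46 -2.375 2.778
v 2.193 -2.559 3.304
v 0.972 -2.608 4.987
v 0.24 -2.425 4.462
v 2.074 -1.868 3.238
v 0.854 -1.917 4.922
v 1.596 -1.474 2.903
v 0.376 -1.523 4.587
v 1.038 -1.609 2.495
v -0.182 -1.658 4.179
v 0.728 -2.192 2.253
v -0.493 -2.241 3.936
v 0.846 -2.883 2.318
v -0.374 -2.932 4.002
v 1.324 -3.277 2.653
v 0.104 -3.326 4.337
v 1.882 -3.142 3.061
v 0.662 -3.191 4.745
v 2.793 1.08 1.834
v 3.412 1.542 1.218
v 3.688 -0.242 1.742
v 4.307 0.22 1.126
v 4.26 0.492 2.075
v 3.707 1.309 2.132
v 3.393 -0.009 0.828
v 2.84 0.808 0.885
v 3.783 0.869 0.596
v 4.319 1.179 1.367
v 2.781 0.121 1.593
v 3.317 0.431 2.364
v 0.822 -2.33 0.864
v 1.18 -2.733 0.833
v -0.144 -3.993 1.946
v -0.502 -3.59 1.976
v 1.245 -2.609 1.051
v -0.079 -3.869 2.164
v 1.212 -2.421 1.225
v -0.111 -3.681 2.338
v 1.091 -2.212 1.317
v -0.233 -3.472 2.43
v 0.907 -2.03 1.305
v -0.416 -3.291 2.417
v 0.704 -1.917 1.191
v -0.619 -3.178 2.304
v 0.528 -1.898 1.003
v -0.795 -3.159 2.116
v 0.42 -1.979 0.783
v -0.904 -3.239 1.896
v 0.403 -2.139 0.581
v -0.921 -3.4 1.694
v 0.482 -2.344 0.444
v -0.841 -3.604 1.557
v 0.639 -2.545 0.403
v -0.684 -3.805 1.516
v 0.838 -2.697 0.468
v -0.485 -3.957 1.58
v 1.033 -2.764 0.623
v -0.29 -4.025 1.736
f 2 1 4
f 2 4 3
f 4 1 5
f 4 5 3
f 5 1 6
f 5 6 3
f 6 1 7
f 6 7 3
f 7 1 8
f 7 8 3
f 8 1 9
f 8 9 3
f 9 1 10
f 9 10 3
f 10 1 11
f 10 11 3
f 11 1 12
f 11 12 3
f 12 1 13
f 12 13 3
f 13 1 14
f 13 14 3
f 14 1 15
f 14 15 3
f 15 1 16
f 15 16 3
f 16 1 17
f 16 17 3
f 17 1 18
f 17 18 3
f 18 1 2
f 18 2 3
f 20 19 23
f 20 23 21
f 21 23 24
f 21 24 22
f 23 19 25
f 23 25 24
f 24 25 26
f 24 26 22
f 25 19 27
f 25 27 26
f 26 27 28
f 26 28 22
f 27 19 29
f 27 29 28
f 28 29 30
f 28 30 22
f 29 19 31
f 29 31 30
f 30 31 32
f 30 32 22
f 31 19 33
f 31 33 32
f 32 33 34
f 32 34 22
f 33 19 35
f 33 35 34
f 34 35 36
f 34 36 22
f 35 19 37
f 35 37 36
f 36 37 38
f 36 38 22
f 37 19 39
f 37 39 38
f 38 39 40
f 38 40 22
f 39 19 41
f 39 41 40
f 40 41 42
f 40 42 22
f 41 19 43
f 41 43 42
f 42 43 44
f 42 44 22
f 43 19 20
f 43 20 44
f 44 20 21
f 44 21 22
f 46 45 49
f 46 49 47
f 47 49 50
f 47 50 48
f 49 45 51
f 49 51 50
f 50 51 52
f 50 52 48
f 51 45 53
f 51 53 52
f 52 53 54
f 52 54 48
f 53 45 55
f 53 55 54
f 54 55 56
f 54 56 48
f 55 45 57
f 55 57 56
f 56 57 58
f 56 58 48
f 57 45 59
f 57 59 58
f 58 59 60
f 58 60 48
f 59 45 61
f 59 61 60
f 60 61 62
f 60 62 48
f 61 45 46
f 61 46 62
f 62 46 47
f 62 47 48
f 63 74 68
f 63 68 64
f 63 64 70
f 63 70 73
f 63 73 74
f 64 68 72
f 68 74 67
f 74 73 65
f 73 70 69
f 70 64 71
f 66 72 67
f 66 67 65
f 66 65 69
f 66 69 71
f 66 71 72
f 67 72 68
f 65 67 74
f 69 65 73
f 71 69 70
f 72 71 64
f 76 75 79
f 76 79 77
f 77 79 80
f 77 80 78
f 79 75 81
f 79 81 80
f 80 81 82
f 80 82 78
f 81 75 83
f 81 83 82
f 82 83 84
f 82 84 78
f 83 75 85
f 83 85 84
f 84 85 86
f 84 86 78
f 85 75 87
f 85 87 86
f 86 87 88
f 86 88 78
f 87 75 89
f 87 89 88
f 88 89 90
f 88 90 78
f 89 75 91
f 89 91 90
f 90 91 92
f 90 92 78
f 91 75 93
f 91 93 92
f 92 93 94
f 92 94 78
f 93 75 95
f 93 95 94
f 94 95 96
f 94 96 78
f 95 75 97
f 95 97 96
f 96 97 98
f 96 98 78
f 97 75 99
f 97 99 98
f 98 99 100
f 98 100 78
f 99 75 101
f 99 101 100
f 100 101 102
f 100 102 78
f 101 75 76
f 101 76 102
f 102 76 77
f 102 77 78



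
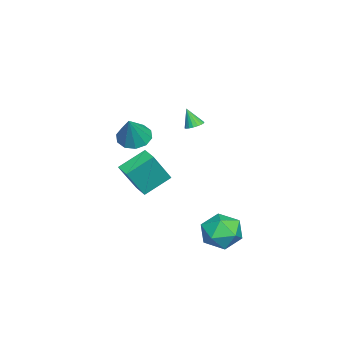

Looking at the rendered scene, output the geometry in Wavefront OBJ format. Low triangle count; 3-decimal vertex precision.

v -1.475 0.037 1.925
v -1.215 0.442 2.147
v -1.665 -0.417 2.975
v -1.438 0.52 2.14
v -1.668 0.501 2.09
v -1.86 0.391 2.008
v -1.975 0.211 1.909
v -1.991 -0.004 1.813
v -1.905 -0.211 1.74
v -1.734 -0.369 1.703
v -1.511 -0.447 1.71
v -1.281 -0.428 1.759
v -1.09 -0.318 1.842
v -0.974 -0.138 1.94
v -0.958 0.077 2.036
v -1.044 0.284 2.11
v -3.862 -3.6 -0.419
v -3.342 -2.845 -0.735
v -2.798 -3.64 1.239
v -3.811 -2.632 -0.428
v -4.3 -2.789 -0.118
v -4.621 -3.255 0.077
v -4.653 -3.854 0.083
v -4.382 -4.356 -0.102
v -3.913 -4.569 -0.409
v -3.425 -4.412 -0.719
v -3.103 -3.945 -0.914
v -3.072 -3.347 -0.92
v 2.519 3.157 -3.647
v 3.389 2.449 -4.004
v 2.011 1.871 -2.336
v 2.881 1.163 -2.693
v 3.132 2.17 -2.137
v 3.446 2.965 -2.947
v 1.954 1.355 -3.393
v 2.268 2.15 -4.203
v 3.04 1.335 -3.847
v 3.768 1.839 -3.071
v 1.632 2.481 -3.269
v 2.36 2.985 -2.493
v 2.788 -2.942 0.849
v 1.914 -1.788 1.7
v 1.965 -2.232 -0.959
v 1.091 -1.078 -0.108
v 3.449 -2.382 0.768
v 2.575 -1.228 1.619
v 2.626 -1.672 -1.04
v 1.752 -0.518 -0.189
f 2 1 4
f 2 4 3
f 4 1 5
f 4 5 3
f 5 1 6
f 5 6 3
f 6 1 7
f 6 7 3
f 7 1 8
f 7 8 3
f 8 1 9
f 8 9 3
f 9 1 10
f 9 10 3
f 10 1 11
f 10 11 3
f 11 1 12
f 11 12 3
f 12 1 13
f 12 13 3
f 13 1 14
f 13 14 3
f 14 1 15
f 14 15 3
f 15 1 16
f 15 16 3
f 16 1 2
f 16 2 3
f 18 17 20
f 18 20 19
f 20 17 21
f 20 21 19
f 21 17 22
f 21 22 19
f 22 17 23
f 22 23 19
f 23 17 24
f 23 24 19
f 24 17 25
f 24 25 19
f 25 17 26
f 25 26 19
f 26 17 27
f 26 27 19
f 27 17 28
f 27 28 19
f 28 17 18
f 28 18 19
f 29 40 34
f 29 34 30
f 29 30 36
f 29 36 39
f 29 39 40
f 30 34 38
f 34 40 33
f 40 39 31
f 39 36 35
f 36 30 37
f 32 38 33
f 32 33 31
f 32 31 35
f 32 35 37
f 32 37 38
f 33 38 34
f 31 33 40
f 35 31 39
f 37 35 36
f 38 37 30
f 42 44 41
f 45 42 41
f 41 44 43
f 43 45 41
f 42 48 44
f 46 42 45
f 46 48 42
f 44 48 43
f 47 45 43
f 43 48 47
f 47 46 45
f 48 46 47



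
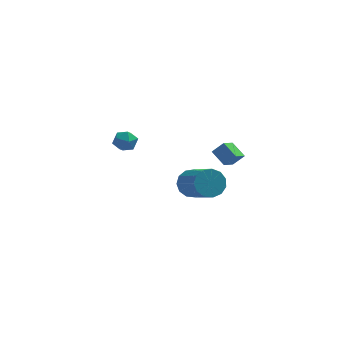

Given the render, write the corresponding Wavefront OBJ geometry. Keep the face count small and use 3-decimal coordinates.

v 0.963 -2.108 -2.323
v 1.643 -1.707 -2.282
v 2.456 -3.191 -1.256
v 1.777 -3.592 -1.297
v 1.406 -1.589 -1.924
v 2.22 -3.074 -0.898
v 1.028 -1.636 -1.693
v 1.842 -3.121 -0.666
v 0.63 -1.833 -1.662
v 1.444 -3.317 -0.635
v 0.338 -2.117 -1.84
v 1.152 -3.601 -0.814
v 0.244 -2.398 -2.173
v 1.058 -3.883 -1.146
v 0.378 -2.587 -2.553
v 1.192 -4.071 -1.526
v 0.698 -2.624 -2.86
v 1.512 -4.108 -1.833
v 1.103 -2.497 -2.997
v 1.916 -3.981 -1.97
v 1.462 -2.246 -2.92
v 2.276 -3.731 -1.893
v 1.664 -1.952 -2.653
v 2.478 -3.436 -1.627
v -3.035 3.065 -2.998
v -2.815 3.437 -2.468
v -2.005 2.703 -3.172
v -1.785 3.075 -2.642
v -2.185 2.531 -2.536
v -2.821 2.754 -2.428
v -1.999 3.386 -3.212
v -2.635 3.609 -3.104
v -2.175 3.635 -2.6
v -2.289 3.106 -2.182
v -2.531 3.034 -3.458
v -2.645 2.505 -3.04
v 2.174 3.559 -3.747
v 1.751 2.765 -3.288
v 2.734 3.597 -3.163
v 2.311 2.803 -2.704
v 2.769 2.937 -4.276
v 2.346 2.143 -3.817
v 3.329 2.975 -3.692
v 2.906 2.181 -3.233
f 2 1 5
f 2 5 3
f 3 5 6
f 3 6 4
f 5 1 7
f 5 7 6
f 6 7 8
f 6 8 4
f 7 1 9
f 7 9 8
f 8 9 10
f 8 10 4
f 9 1 11
f 9 11 10
f 10 11 12
f 10 12 4
f 11 1 13
f 11 13 12
f 12 13 14
f 12 14 4
f 13 1 15
f 13 15 14
f 14 15 16
f 14 16 4
f 15 1 17
f 15 17 16
f 16 17 18
f 16 18 4
f 17 1 19
f 17 19 18
f 18 19 20
f 18 20 4
f 19 1 21
f 19 21 20
f 20 21 22
f 20 22 4
f 21 1 23
f 21 23 22
f 22 23 24
f 22 24 4
f 23 1 2
f 23 2 24
f 24 2 3
f 24 3 4
f 25 36 30
f 25 30 26
f 25 26 32
f 25 32 35
f 25 35 36
f 26 30 34
f 30 36 29
f 36 35 27
f 35 32 31
f 32 26 33
f 28 34 29
f 28 29 27
f 28 27 31
f 28 31 33
f 28 33 34
f 29 34 30
f 27 29 36
f 31 27 35
f 33 31 32
f 34 33 26
f 38 40 37
f 41 38 37
f 37 40 39
f 39 41 37
f 38 44 40
f 42 38 41
f 42 44 38
f 40 44 39
f 43 41 39
f 39 44 43
f 43 42 41
f 44 42 43



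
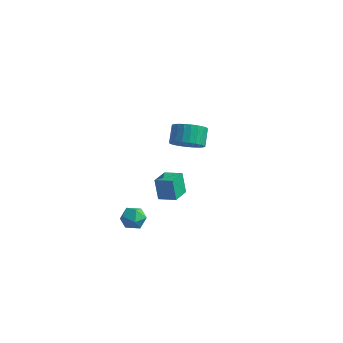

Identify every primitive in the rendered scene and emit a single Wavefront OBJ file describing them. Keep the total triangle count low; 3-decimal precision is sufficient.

v -2.827 -0.817 -3.536
v -2.059 -0.79 -3.716
v -2.641 -1.91 -2.904
v -1.873 -1.883 -3.084
v -2.179 -1.359 -2.58
v -2.294 -0.684 -2.97
v -2.406 -2.016 -3.65
v -2.521 -1.341 -4.04
v -1.8 -1.531 -3.786
v -1.659 -1.125 -3.125
v -3.041 -1.575 -3.495
v -2.9 -1.169 -2.834
v 0.546 -0.668 3.223
v 0.985 -1.176 3.851
v 0.674 -0.441 4.665
v 0.234 0.068 4.037
v 1.246 -0.952 3.748
v 0.935 -0.217 4.561
v 1.4 -0.684 3.565
v 1.089 0.051 4.378
v 1.423 -0.414 3.33
v 1.112 0.321 4.143
v 1.314 -0.182 3.078
v 1.003 0.553 3.892
v 1.087 -0.025 2.849
v 0.776 0.711 3.663
v 0.778 0.035 2.677
v 0.467 0.771 3.491
v 0.433 -0.012 2.588
v 0.122 0.723 3.401
v 0.106 -0.159 2.595
v -0.205 0.576 3.409
v -0.155 -0.383 2.699
v -0.466 0.352 3.512
v -0.309 -0.651 2.882
v -0.62 0.084 3.695
v -0.332 -0.921 3.117
v -0.643 -0.186 3.93
v -0.223 -1.153 3.368
v -0.534 -0.418 4.182
v 0.004 -1.311 3.597
v -0.307 -0.575 4.411
v 0.313 -1.371 3.769
v 0.002 -0.635 4.583
v 0.658 -1.323 3.859
v 0.347 -0.588 4.672
v -2.49 1.227 -3.502
v -2.832 1.392 -2.207
v -2.654 2.45 -3.702
v -2.996 2.615 -2.406
v -1.464 1.405 -3.254
v -1.806 1.57 -1.958
v -1.628 2.628 -3.453
v -1.97 2.793 -2.158
f 1 12 6
f 1 6 2
f 1 2 8
f 1 8 11
f 1 11 12
f 2 6 10
f 6 12 5
f 12 11 3
f 11 8 7
f 8 2 9
f 4 10 5
f 4 5 3
f 4 3 7
f 4 7 9
f 4 9 10
f 5 10 6
f 3 5 12
f 7 3 11
f 9 7 8
f 10 9 2
f 14 13 17
f 14 17 15
f 15 17 18
f 15 18 16
f 17 13 19
f 17 19 18
f 18 19 20
f 18 20 16
f 19 13 21
f 19 21 20
f 20 21 22
f 20 22 16
f 21 13 23
f 21 23 22
f 22 23 24
f 22 24 16
f 23 13 25
f 23 25 24
f 24 25 26
f 24 26 16
f 25 13 27
f 25 27 26
f 26 27 28
f 26 28 16
f 27 13 29
f 27 29 28
f 28 29 30
f 28 30 16
f 29 13 31
f 29 31 30
f 30 31 32
f 30 32 16
f 31 13 33
f 31 33 32
f 32 33 34
f 32 34 16
f 33 13 35
f 33 35 34
f 34 35 36
f 34 36 16
f 35 13 37
f 35 37 36
f 36 37 38
f 36 38 16
f 37 13 39
f 37 39 38
f 38 39 40
f 38 40 16
f 39 13 41
f 39 41 40
f 40 41 42
f 40 42 16
f 41 13 43
f 41 43 42
f 42 43 44
f 42 44 16
f 43 13 45
f 43 45 44
f 44 45 46
f 44 46 16
f 45 13 14
f 45 14 46
f 46 14 15
f 46 15 16
f 48 50 47
f 51 48 47
f 47 50 49
f 49 51 47
f 48 54 50
f 52 48 51
f 52 54 48
f 50 54 49
f 53 51 49
f 49 54 53
f 53 52 51
f 54 52 53



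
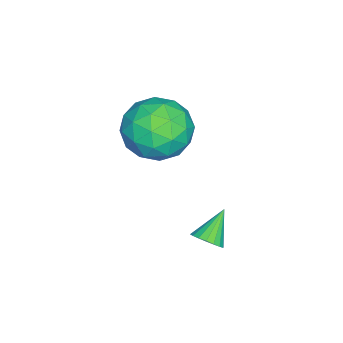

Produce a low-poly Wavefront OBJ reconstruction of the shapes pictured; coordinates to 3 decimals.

v -4.396 -0.82 0.698
v -3.305 -0.845 0.256
v -4.075 -2.475 1.584
v -2.984 -2.5 1.142
v -3.27 -1.701 1.958
v -3.469 -0.677 1.41
v -3.911 -2.643 0.43
v -4.11 -1.619 -0.118
v -3.005 -1.971 0.09
v -2.609 -1.389 1.034
v -4.771 -1.931 0.806
v -4.375 -1.349 1.75
v -3.879 -0.687 0.399
v -3.501 -2.633 1.441
v -3.67 -2.163 1.92
v -3.028 -2.178 1.66
v -3.975 -0.588 1.077
v -3.334 -0.603 0.817
v -3.313 -1.106 1.818
v -4.046 -2.717 1.023
v -3.405 -2.732 0.763
v -4.352 -1.142 0.18
v -3.71 -1.157 -0.08
v -4.067 -2.214 0.022
v -3.061 -1.364 0.042
v -2.872 -2.337 0.563
v -3.417 -2.421 0.144
v -3.534 -1.819 -0.178
v -2.829 -1.022 0.597
v -2.64 -1.995 1.118
v -2.808 -1.525 1.597
v -2.925 -0.923 1.275
v -2.652 -1.684 0.499
v -4.74 -1.325 0.722
v -4.551 -2.298 1.243
v -4.455 -2.397 0.565
v -4.572 -1.795 0.243
v -4.508 -0.983 1.277
v -4.319 -1.956 1.798
v -3.846 -1.501 2.018
v -3.963 -0.899 1.696
v -4.728 -1.636 1.341
v -0.313 0.993 -0.388
v 0.003 0.858 0.002
v -1.147 1.227 0.368
v 0.045 1.085 -0.022
v 0.015 1.293 -0.119
v -0.079 1.441 -0.27
v -0.22 1.501 -0.443
v -0.379 1.46 -0.606
v -0.525 1.326 -0.726
v -0.629 1.127 -0.779
v -0.671 0.9 -0.754
v -0.642 0.692 -0.657
v -0.547 0.544 -0.507
v -0.407 0.484 -0.333
v -0.247 0.525 -0.17
v -0.101 0.659 -0.051
f 1 38 17
f 38 12 41
f 17 41 6
f 38 41 17
f 1 17 13
f 17 6 18
f 13 18 2
f 17 18 13
f 1 13 22
f 13 2 23
f 22 23 8
f 13 23 22
f 1 22 34
f 22 8 37
f 34 37 11
f 22 37 34
f 1 34 38
f 34 11 42
f 38 42 12
f 34 42 38
f 2 18 29
f 18 6 32
f 29 32 10
f 18 32 29
f 6 41 19
f 41 12 40
f 19 40 5
f 41 40 19
f 12 42 39
f 42 11 35
f 39 35 3
f 42 35 39
f 11 37 36
f 37 8 24
f 36 24 7
f 37 24 36
f 8 23 28
f 23 2 25
f 28 25 9
f 23 25 28
f 4 30 16
f 30 10 31
f 16 31 5
f 30 31 16
f 4 16 14
f 16 5 15
f 14 15 3
f 16 15 14
f 4 14 21
f 14 3 20
f 21 20 7
f 14 20 21
f 4 21 26
f 21 7 27
f 26 27 9
f 21 27 26
f 4 26 30
f 26 9 33
f 30 33 10
f 26 33 30
f 5 31 19
f 31 10 32
f 19 32 6
f 31 32 19
f 3 15 39
f 15 5 40
f 39 40 12
f 15 40 39
f 7 20 36
f 20 3 35
f 36 35 11
f 20 35 36
f 9 27 28
f 27 7 24
f 28 24 8
f 27 24 28
f 10 33 29
f 33 9 25
f 29 25 2
f 33 25 29
f 44 43 46
f 44 46 45
f 46 43 47
f 46 47 45
f 47 43 48
f 47 48 45
f 48 43 49
f 48 49 45
f 49 43 50
f 49 50 45
f 50 43 51
f 50 51 45
f 51 43 52
f 51 52 45
f 52 43 53
f 52 53 45
f 53 43 54
f 53 54 45
f 54 43 55
f 54 55 45
f 55 43 56
f 55 56 45
f 56 43 57
f 56 57 45
f 57 43 58
f 57 58 45
f 58 43 44
f 58 44 45



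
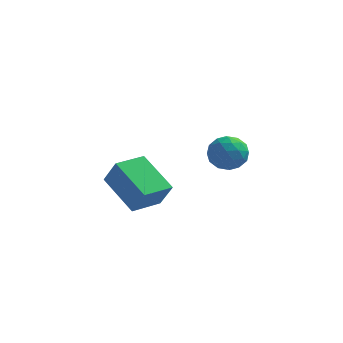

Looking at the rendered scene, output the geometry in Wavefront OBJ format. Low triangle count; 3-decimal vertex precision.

v 0.37 0.814 -3.614
v 0.801 0.367 -3.948
v -0.201 -0.067 -3.172
v 0.23 -0.514 -3.506
v 0.473 -0.123 -2.973
v 0.826 0.422 -3.247
v -0.226 -0.122 -3.873
v 0.127 0.423 -4.147
v 0.432 -0.211 -4.109
v 0.864 -0.211 -3.552
v -0.264 0.511 -3.568
v 0.168 0.511 -3.011
v 0.636 0.668 -3.82
v -0.036 -0.368 -3.3
v 0.107 -0.138 -2.987
v 0.36 -0.401 -3.183
v 0.65 0.7 -3.408
v 0.903 0.438 -3.604
v 0.711 0.15 -3.031
v -0.303 -0.138 -3.516
v -0.05 -0.4 -3.712
v 0.24 0.701 -3.937
v 0.493 0.438 -4.133
v -0.111 0.15 -4.089
v 0.672 0.065 -4.111
v 0.336 -0.453 -3.85
v 0.069 -0.222 -4.067
v 0.276 0.098 -4.228
v 0.926 0.065 -3.784
v 0.59 -0.453 -3.523
v 0.733 -0.223 -3.21
v 0.941 0.098 -3.371
v 0.709 -0.275 -3.878
v 0.01 0.753 -3.597
v -0.326 0.235 -3.336
v -0.341 0.202 -3.749
v -0.133 0.523 -3.91
v 0.264 0.753 -3.27
v -0.072 0.235 -3.009
v 0.324 0.202 -2.892
v 0.531 0.522 -3.053
v -0.109 0.575 -3.242
v -1.646 -4.03 -4.115
v -1.207 -4.258 -3.257
v -2.73 -3.23 -3.348
v -2.291 -3.458 -2.49
v -1.029 -3.122 -4.19
v -0.59 -3.35 -3.332
v -2.113 -2.322 -3.423
v -1.674 -2.55 -2.565
f 1 38 17
f 38 12 41
f 17 41 6
f 38 41 17
f 1 17 13
f 17 6 18
f 13 18 2
f 17 18 13
f 1 13 22
f 13 2 23
f 22 23 8
f 13 23 22
f 1 22 34
f 22 8 37
f 34 37 11
f 22 37 34
f 1 34 38
f 34 11 42
f 38 42 12
f 34 42 38
f 2 18 29
f 18 6 32
f 29 32 10
f 18 32 29
f 6 41 19
f 41 12 40
f 19 40 5
f 41 40 19
f 12 42 39
f 42 11 35
f 39 35 3
f 42 35 39
f 11 37 36
f 37 8 24
f 36 24 7
f 37 24 36
f 8 23 28
f 23 2 25
f 28 25 9
f 23 25 28
f 4 30 16
f 30 10 31
f 16 31 5
f 30 31 16
f 4 16 14
f 16 5 15
f 14 15 3
f 16 15 14
f 4 14 21
f 14 3 20
f 21 20 7
f 14 20 21
f 4 21 26
f 21 7 27
f 26 27 9
f 21 27 26
f 4 26 30
f 26 9 33
f 30 33 10
f 26 33 30
f 5 31 19
f 31 10 32
f 19 32 6
f 31 32 19
f 3 15 39
f 15 5 40
f 39 40 12
f 15 40 39
f 7 20 36
f 20 3 35
f 36 35 11
f 20 35 36
f 9 27 28
f 27 7 24
f 28 24 8
f 27 24 28
f 10 33 29
f 33 9 25
f 29 25 2
f 33 25 29
f 44 46 43
f 47 44 43
f 43 46 45
f 45 47 43
f 44 50 46
f 48 44 47
f 48 50 44
f 46 50 45
f 49 47 45
f 45 50 49
f 49 48 47
f 50 48 49



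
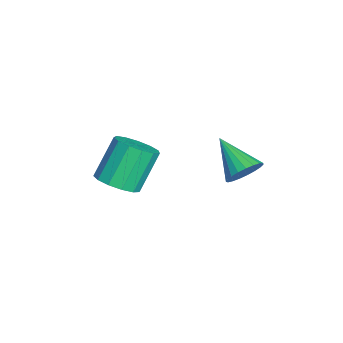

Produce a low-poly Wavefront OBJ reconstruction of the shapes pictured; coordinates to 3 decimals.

v 0.885 3.017 -0.701
v 1.502 2.451 -0.43
v -0.485 2.043 0.381
v 1.52 2.711 -0.173
v 1.428 3.024 -0.008
v 1.242 3.336 0.038
v 0.994 3.593 -0.044
v 0.728 3.75 -0.24
v 0.489 3.781 -0.515
v 0.319 3.679 -0.823
v 0.246 3.463 -1.109
v 0.284 3.17 -1.325
v 0.426 2.851 -1.433
v 0.648 2.56 -1.414
v 0.91 2.348 -1.272
v 1.168 2.252 -1.031
v 1.378 2.289 -0.734
v -2.5 -2.197 -4.064
v -1.699 -1.49 -4.006
v -2.598 -0.617 -2.198
v -3.4 -1.323 -2.256
v -2.127 -1.233 -4.344
v -3.026 -0.36 -2.535
v -2.674 -1.282 -4.592
v -3.573 -0.409 -2.784
v -3.166 -1.621 -4.673
v -4.065 -0.748 -2.865
v -3.447 -2.143 -4.56
v -4.346 -1.27 -2.752
v -3.427 -2.682 -4.29
v -4.326 -1.809 -2.482
v -3.113 -3.066 -3.949
v -4.012 -2.193 -2.14
v -2.604 -3.175 -3.643
v -3.503 -2.302 -1.835
v -2.063 -2.973 -3.472
v -2.962 -2.1 -1.664
v -1.66 -2.524 -3.488
v -2.559 -1.651 -1.68
v -1.525 -1.972 -3.687
v -2.424 -1.098 -1.879
f 2 1 4
f 2 4 3
f 4 1 5
f 4 5 3
f 5 1 6
f 5 6 3
f 6 1 7
f 6 7 3
f 7 1 8
f 7 8 3
f 8 1 9
f 8 9 3
f 9 1 10
f 9 10 3
f 10 1 11
f 10 11 3
f 11 1 12
f 11 12 3
f 12 1 13
f 12 13 3
f 13 1 14
f 13 14 3
f 14 1 15
f 14 15 3
f 15 1 16
f 15 16 3
f 16 1 17
f 16 17 3
f 17 1 2
f 17 2 3
f 19 18 22
f 19 22 20
f 20 22 23
f 20 23 21
f 22 18 24
f 22 24 23
f 23 24 25
f 23 25 21
f 24 18 26
f 24 26 25
f 25 26 27
f 25 27 21
f 26 18 28
f 26 28 27
f 27 28 29
f 27 29 21
f 28 18 30
f 28 30 29
f 29 30 31
f 29 31 21
f 30 18 32
f 30 32 31
f 31 32 33
f 31 33 21
f 32 18 34
f 32 34 33
f 33 34 35
f 33 35 21
f 34 18 36
f 34 36 35
f 35 36 37
f 35 37 21
f 36 18 38
f 36 38 37
f 37 38 39
f 37 39 21
f 38 18 40
f 38 40 39
f 39 40 41
f 39 41 21
f 40 18 19
f 40 19 41
f 41 19 20
f 41 20 21



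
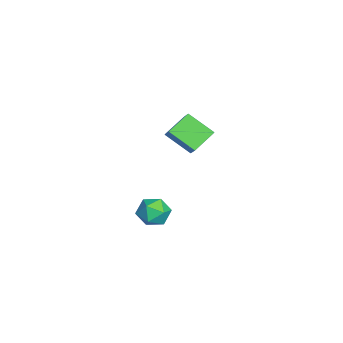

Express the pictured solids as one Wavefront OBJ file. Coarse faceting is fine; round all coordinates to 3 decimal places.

v -3.385 -1.033 -1.797
v -3.948 -2.342 -0.798
v -4.322 -0.079 -1.075
v -4.885 -1.387 -0.076
v -2.595 -0.813 -1.064
v -3.158 -2.121 -0.065
v -3.532 0.142 -0.342
v -4.095 -1.167 0.657
v 2.2 -2.373 -1.29
v 3.007 -2.207 -1.689
v 1.813 -3.233 -2.431
v 2.62 -3.067 -2.83
v 2.581 -3.573 -2.068
v 2.821 -3.041 -1.363
v 1.999 -2.399 -2.757
v 2.239 -1.867 -2.052
v 2.883 -2.223 -2.595
v 3.242 -2.949 -2.17
v 1.578 -2.491 -1.95
v 1.937 -3.217 -1.525
f 2 4 1
f 5 2 1
f 1 4 3
f 3 5 1
f 2 8 4
f 6 2 5
f 6 8 2
f 4 8 3
f 7 5 3
f 3 8 7
f 7 6 5
f 8 6 7
f 9 20 14
f 9 14 10
f 9 10 16
f 9 16 19
f 9 19 20
f 10 14 18
f 14 20 13
f 20 19 11
f 19 16 15
f 16 10 17
f 12 18 13
f 12 13 11
f 12 11 15
f 12 15 17
f 12 17 18
f 13 18 14
f 11 13 20
f 15 11 19
f 17 15 16
f 18 17 10



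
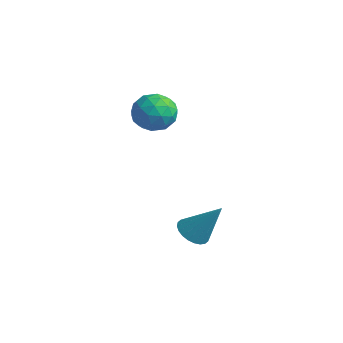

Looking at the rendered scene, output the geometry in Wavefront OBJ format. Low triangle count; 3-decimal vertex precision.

v -1.806 2.014 2.044
v -0.932 2.594 1.667
v -1.368 0.646 0.953
v -0.494 1.226 0.576
v -0.5 0.844 1.623
v -0.77 1.689 2.297
v -1.53 1.551 0.323
v -1.8 2.396 0.997
v -0.761 2.308 0.603
v -0.125 1.871 1.407
v -2.175 1.369 1.213
v -1.539 0.932 2.017
v -1.407 2.424 1.951
v -0.893 0.816 0.669
v -0.896 0.591 1.284
v -0.382 0.932 1.063
v -1.312 1.892 2.322
v -0.798 2.233 2.1
v -0.544 1.204 2.074
v -1.502 1.007 0.52
v -0.988 1.348 0.298
v -1.918 2.308 1.557
v -1.404 2.649 1.336
v -1.756 2.036 0.546
v -0.793 2.597 1.104
v -0.536 1.793 0.463
v -1.145 1.984 0.314
v -1.304 2.481 0.711
v -0.419 2.34 1.577
v -0.162 1.536 0.936
v -0.165 1.311 1.551
v -0.324 1.808 1.947
v -0.319 2.172 0.952
v -2.138 1.704 1.684
v -1.881 0.9 1.043
v -1.976 1.432 0.673
v -2.135 1.929 1.069
v -1.764 1.447 2.157
v -1.507 0.643 1.516
v -0.996 0.759 1.909
v -1.155 1.256 2.306
v -1.981 1.068 1.668
v 2.364 1.212 -4.468
v 3.096 1.072 -4.855
v 3.416 1.968 -2.752
v 3.031 1.378 -4.95
v 2.864 1.66 -4.972
v 2.622 1.873 -4.917
v 2.34 1.985 -4.794
v 2.061 1.98 -4.621
v 1.829 1.858 -4.425
v 1.678 1.637 -4.235
v 1.632 1.352 -4.081
v 1.697 1.045 -3.985
v 1.864 0.764 -3.963
v 2.107 0.55 -4.018
v 2.389 0.438 -4.142
v 2.667 0.443 -4.315
v 2.899 0.565 -4.511
v 3.05 0.786 -4.701
f 1 38 17
f 38 12 41
f 17 41 6
f 38 41 17
f 1 17 13
f 17 6 18
f 13 18 2
f 17 18 13
f 1 13 22
f 13 2 23
f 22 23 8
f 13 23 22
f 1 22 34
f 22 8 37
f 34 37 11
f 22 37 34
f 1 34 38
f 34 11 42
f 38 42 12
f 34 42 38
f 2 18 29
f 18 6 32
f 29 32 10
f 18 32 29
f 6 41 19
f 41 12 40
f 19 40 5
f 41 40 19
f 12 42 39
f 42 11 35
f 39 35 3
f 42 35 39
f 11 37 36
f 37 8 24
f 36 24 7
f 37 24 36
f 8 23 28
f 23 2 25
f 28 25 9
f 23 25 28
f 4 30 16
f 30 10 31
f 16 31 5
f 30 31 16
f 4 16 14
f 16 5 15
f 14 15 3
f 16 15 14
f 4 14 21
f 14 3 20
f 21 20 7
f 14 20 21
f 4 21 26
f 21 7 27
f 26 27 9
f 21 27 26
f 4 26 30
f 26 9 33
f 30 33 10
f 26 33 30
f 5 31 19
f 31 10 32
f 19 32 6
f 31 32 19
f 3 15 39
f 15 5 40
f 39 40 12
f 15 40 39
f 7 20 36
f 20 3 35
f 36 35 11
f 20 35 36
f 9 27 28
f 27 7 24
f 28 24 8
f 27 24 28
f 10 33 29
f 33 9 25
f 29 25 2
f 33 25 29
f 44 43 46
f 44 46 45
f 46 43 47
f 46 47 45
f 47 43 48
f 47 48 45
f 48 43 49
f 48 49 45
f 49 43 50
f 49 50 45
f 50 43 51
f 50 51 45
f 51 43 52
f 51 52 45
f 52 43 53
f 52 53 45
f 53 43 54
f 53 54 45
f 54 43 55
f 54 55 45
f 55 43 56
f 55 56 45
f 56 43 57
f 56 57 45
f 57 43 58
f 57 58 45
f 58 43 59
f 58 59 45
f 59 43 60
f 59 60 45
f 60 43 44
f 60 44 45



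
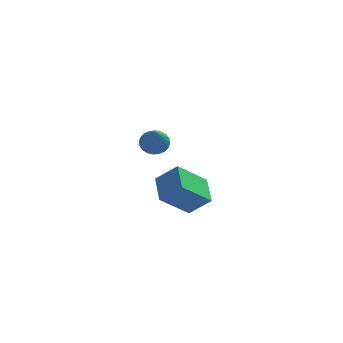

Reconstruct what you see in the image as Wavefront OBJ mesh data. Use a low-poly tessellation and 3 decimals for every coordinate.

v 3.678 -1.157 -4.14
v 2.509 -1.711 -2.991
v 3.506 0.091 -3.713
v 2.336 -0.464 -2.565
v 4.564 -1.316 -3.315
v 3.394 -1.871 -2.167
v 4.391 -0.069 -2.889
v 3.222 -0.623 -1.74
v 2.349 -2.922 1.019
v 2.907 -2.777 1.145
v 2.371 -4.158 2.341
v 2.791 -2.633 1.282
v 2.608 -2.533 1.379
v 2.386 -2.491 1.421
v 2.158 -2.516 1.402
v 1.959 -2.602 1.325
v 1.819 -2.737 1.201
v 1.76 -2.9 1.05
v 1.791 -3.066 0.894
v 1.907 -3.21 0.756
v 2.09 -3.311 0.659
v 2.312 -3.352 0.617
v 2.54 -3.327 0.636
v 2.739 -3.241 0.714
v 2.879 -3.107 0.837
v 2.938 -2.944 0.989
f 2 4 1
f 5 2 1
f 1 4 3
f 3 5 1
f 2 8 4
f 6 2 5
f 6 8 2
f 4 8 3
f 7 5 3
f 3 8 7
f 7 6 5
f 8 6 7
f 10 9 12
f 10 12 11
f 12 9 13
f 12 13 11
f 13 9 14
f 13 14 11
f 14 9 15
f 14 15 11
f 15 9 16
f 15 16 11
f 16 9 17
f 16 17 11
f 17 9 18
f 17 18 11
f 18 9 19
f 18 19 11
f 19 9 20
f 19 20 11
f 20 9 21
f 20 21 11
f 21 9 22
f 21 22 11
f 22 9 23
f 22 23 11
f 23 9 24
f 23 24 11
f 24 9 25
f 24 25 11
f 25 9 26
f 25 26 11
f 26 9 10
f 26 10 11

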